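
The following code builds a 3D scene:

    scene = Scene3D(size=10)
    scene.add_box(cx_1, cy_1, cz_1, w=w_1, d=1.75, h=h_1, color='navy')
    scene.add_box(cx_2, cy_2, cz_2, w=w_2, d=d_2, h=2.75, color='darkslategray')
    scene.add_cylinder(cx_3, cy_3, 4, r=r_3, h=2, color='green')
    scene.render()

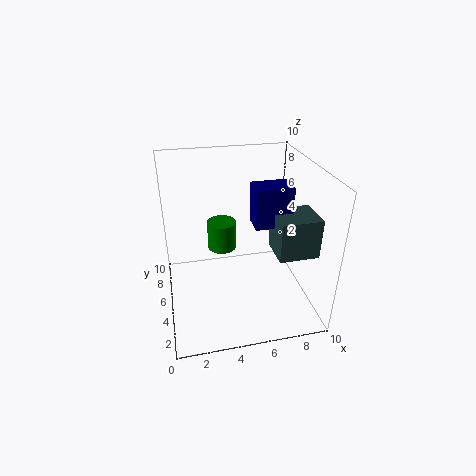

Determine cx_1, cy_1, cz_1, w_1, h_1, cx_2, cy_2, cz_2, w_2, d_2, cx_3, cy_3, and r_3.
cx_1 = 6, cy_1 = 4, cz_1 = 6, w_1 = 2.5, h_1 = 2.75, cx_2 = 7.25, cy_2 = 2.5, cz_2 = 4.25, w_2 = 2.75, d_2 = 2.5, cx_3 = 4, cy_3 = 5.75, r_3 = 1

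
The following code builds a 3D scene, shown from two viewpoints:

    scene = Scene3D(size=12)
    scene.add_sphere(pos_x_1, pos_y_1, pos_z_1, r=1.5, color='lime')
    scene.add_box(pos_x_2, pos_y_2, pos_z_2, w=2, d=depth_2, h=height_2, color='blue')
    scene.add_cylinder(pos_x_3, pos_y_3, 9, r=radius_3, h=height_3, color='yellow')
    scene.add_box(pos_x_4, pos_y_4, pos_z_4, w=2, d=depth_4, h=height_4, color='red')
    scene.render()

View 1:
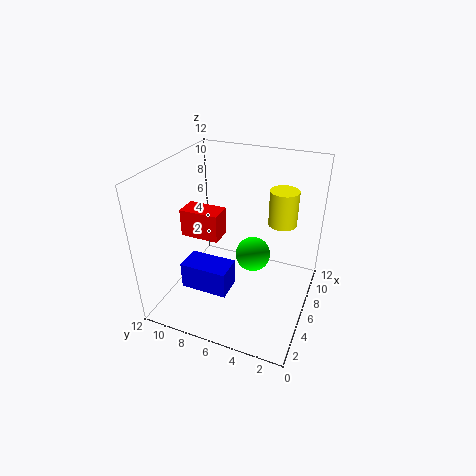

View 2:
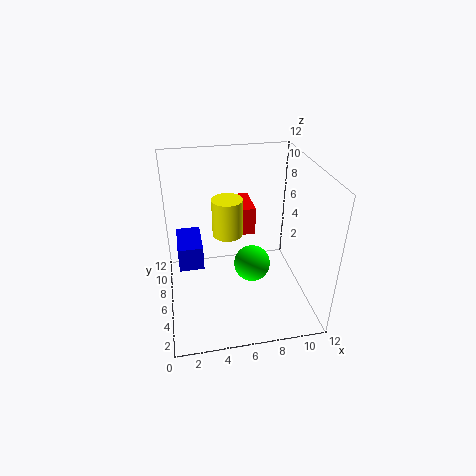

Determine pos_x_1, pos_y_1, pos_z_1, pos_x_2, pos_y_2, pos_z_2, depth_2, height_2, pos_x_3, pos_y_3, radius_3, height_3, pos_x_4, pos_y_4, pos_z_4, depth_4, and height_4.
pos_x_1 = 7; pos_y_1 = 5; pos_z_1 = 4; pos_x_2 = 1; pos_y_2 = 5; pos_z_2 = 4; depth_2 = 3.5; height_2 = 2; pos_x_3 = 4.5; pos_y_3 = 2; radius_3 = 1; height_3 = 2.5; pos_x_4 = 6; pos_y_4 = 8; pos_z_4 = 5; depth_4 = 3.5; height_4 = 2.5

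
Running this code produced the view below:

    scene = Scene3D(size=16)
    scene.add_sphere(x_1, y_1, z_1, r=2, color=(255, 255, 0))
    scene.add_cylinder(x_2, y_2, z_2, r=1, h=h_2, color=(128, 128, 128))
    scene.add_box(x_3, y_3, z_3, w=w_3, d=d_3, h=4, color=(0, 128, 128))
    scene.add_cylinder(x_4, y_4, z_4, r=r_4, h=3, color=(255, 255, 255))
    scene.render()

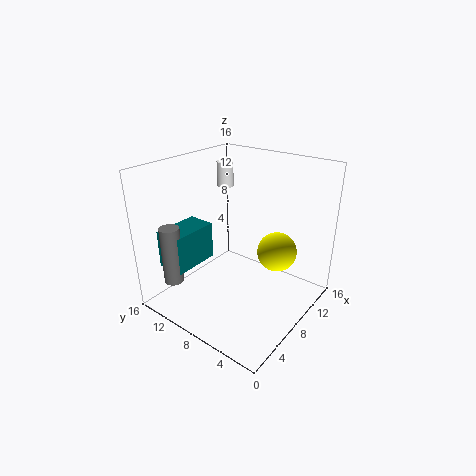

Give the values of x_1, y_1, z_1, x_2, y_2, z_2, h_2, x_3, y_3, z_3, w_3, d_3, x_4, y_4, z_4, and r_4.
x_1 = 8; y_1 = 3; z_1 = 8; x_2 = 1; y_2 = 11; z_2 = 5; h_2 = 6; x_3 = 1; y_3 = 10; z_3 = 6; w_3 = 5; d_3 = 3; x_4 = 12; y_4 = 13; z_4 = 12; r_4 = 1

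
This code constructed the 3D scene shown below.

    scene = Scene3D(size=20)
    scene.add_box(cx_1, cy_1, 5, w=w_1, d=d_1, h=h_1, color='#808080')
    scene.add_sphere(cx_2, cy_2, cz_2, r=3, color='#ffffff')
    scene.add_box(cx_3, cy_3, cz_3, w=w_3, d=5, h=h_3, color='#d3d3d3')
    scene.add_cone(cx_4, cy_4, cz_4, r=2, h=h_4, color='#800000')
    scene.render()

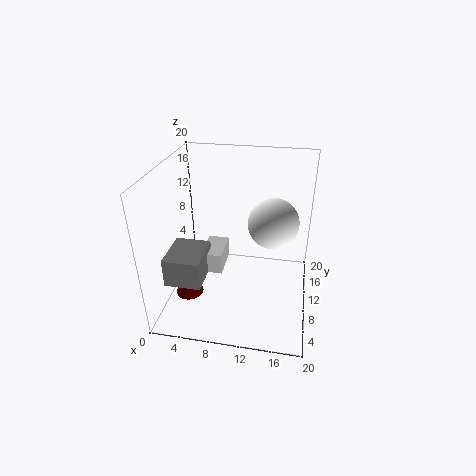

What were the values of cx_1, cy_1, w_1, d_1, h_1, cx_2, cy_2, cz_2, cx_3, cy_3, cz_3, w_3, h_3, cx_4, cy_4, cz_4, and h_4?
cx_1 = 1, cy_1 = 4, w_1 = 5, d_1 = 6, h_1 = 4, cx_2 = 15, cy_2 = 6, cz_2 = 15, cx_3 = 5, cy_3 = 8, cz_3 = 5, w_3 = 3, h_3 = 3, cx_4 = 3, cy_4 = 8, cz_4 = 1, h_4 = 6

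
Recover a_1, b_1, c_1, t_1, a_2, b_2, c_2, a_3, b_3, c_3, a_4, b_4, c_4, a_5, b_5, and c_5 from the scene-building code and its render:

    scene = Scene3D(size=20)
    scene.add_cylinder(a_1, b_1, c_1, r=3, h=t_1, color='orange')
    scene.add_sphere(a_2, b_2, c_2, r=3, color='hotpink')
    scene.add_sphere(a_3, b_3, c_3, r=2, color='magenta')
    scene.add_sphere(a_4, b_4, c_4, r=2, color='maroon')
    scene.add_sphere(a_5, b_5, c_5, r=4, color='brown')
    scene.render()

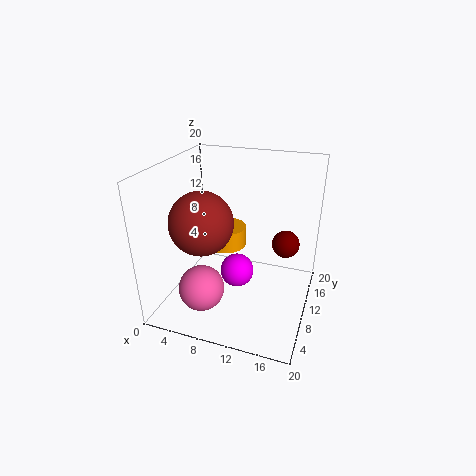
a_1 = 7; b_1 = 13; c_1 = 7; t_1 = 3; a_2 = 7; b_2 = 4; c_2 = 5; a_3 = 12; b_3 = 4; c_3 = 9; a_4 = 16; b_4 = 14; c_4 = 8; a_5 = 7; b_5 = 5; c_5 = 14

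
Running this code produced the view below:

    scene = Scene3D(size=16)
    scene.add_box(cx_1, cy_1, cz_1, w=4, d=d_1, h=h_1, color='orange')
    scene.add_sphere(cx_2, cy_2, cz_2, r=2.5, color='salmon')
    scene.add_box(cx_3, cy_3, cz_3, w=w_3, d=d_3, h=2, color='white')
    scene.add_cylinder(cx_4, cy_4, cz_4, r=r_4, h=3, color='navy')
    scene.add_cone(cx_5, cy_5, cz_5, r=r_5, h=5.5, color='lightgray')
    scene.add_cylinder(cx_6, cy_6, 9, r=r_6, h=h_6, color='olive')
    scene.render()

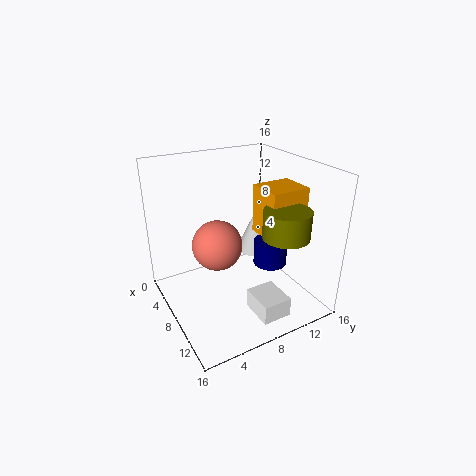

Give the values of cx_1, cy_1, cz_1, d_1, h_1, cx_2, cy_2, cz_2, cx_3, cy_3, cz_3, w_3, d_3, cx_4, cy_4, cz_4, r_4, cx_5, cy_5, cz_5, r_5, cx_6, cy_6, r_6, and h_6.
cx_1 = 7, cy_1 = 10.5, cz_1 = 8, d_1 = 4.5, h_1 = 5.5, cx_2 = 10, cy_2 = 4.5, cz_2 = 9, cx_3 = 12.5, cy_3 = 6.5, cz_3 = 2.5, w_3 = 3.5, d_3 = 3, cx_4 = 8, cy_4 = 12.5, cz_4 = 3.5, r_4 = 2, cx_5 = 4, cy_5 = 13, cz_5 = 3.5, r_5 = 2.5, cx_6 = 12, cy_6 = 11.5, r_6 = 2.5, h_6 = 3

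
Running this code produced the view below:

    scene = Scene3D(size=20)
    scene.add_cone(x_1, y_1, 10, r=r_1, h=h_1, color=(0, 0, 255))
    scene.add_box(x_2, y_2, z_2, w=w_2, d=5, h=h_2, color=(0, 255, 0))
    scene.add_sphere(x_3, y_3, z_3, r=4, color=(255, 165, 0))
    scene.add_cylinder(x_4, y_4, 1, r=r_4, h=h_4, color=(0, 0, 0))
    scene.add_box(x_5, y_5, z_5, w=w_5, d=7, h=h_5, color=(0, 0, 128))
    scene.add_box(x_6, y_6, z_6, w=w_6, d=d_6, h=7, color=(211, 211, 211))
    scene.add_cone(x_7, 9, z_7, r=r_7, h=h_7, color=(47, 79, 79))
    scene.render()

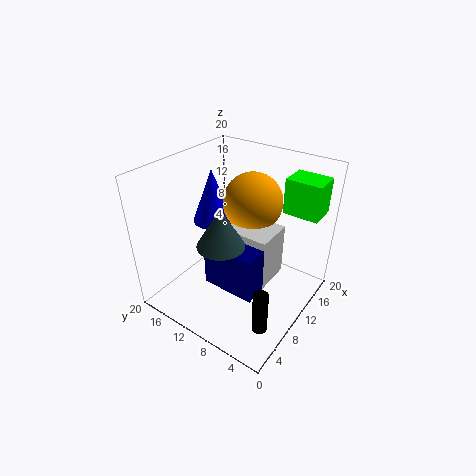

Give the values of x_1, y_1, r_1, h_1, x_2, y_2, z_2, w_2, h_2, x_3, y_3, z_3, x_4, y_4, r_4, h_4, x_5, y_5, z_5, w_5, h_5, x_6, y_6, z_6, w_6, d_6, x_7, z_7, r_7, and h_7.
x_1 = 12, y_1 = 16, r_1 = 3, h_1 = 8, x_2 = 15, y_2 = 1, z_2 = 13, w_2 = 4, h_2 = 5, x_3 = 12, y_3 = 9, z_3 = 15, x_4 = 5, y_4 = 3, r_4 = 1, h_4 = 6, x_5 = 4, y_5 = 4, z_5 = 6, w_5 = 3, h_5 = 6, x_6 = 7, y_6 = 4, z_6 = 6, w_6 = 5, d_6 = 6, x_7 = 5, z_7 = 12, r_7 = 3, h_7 = 5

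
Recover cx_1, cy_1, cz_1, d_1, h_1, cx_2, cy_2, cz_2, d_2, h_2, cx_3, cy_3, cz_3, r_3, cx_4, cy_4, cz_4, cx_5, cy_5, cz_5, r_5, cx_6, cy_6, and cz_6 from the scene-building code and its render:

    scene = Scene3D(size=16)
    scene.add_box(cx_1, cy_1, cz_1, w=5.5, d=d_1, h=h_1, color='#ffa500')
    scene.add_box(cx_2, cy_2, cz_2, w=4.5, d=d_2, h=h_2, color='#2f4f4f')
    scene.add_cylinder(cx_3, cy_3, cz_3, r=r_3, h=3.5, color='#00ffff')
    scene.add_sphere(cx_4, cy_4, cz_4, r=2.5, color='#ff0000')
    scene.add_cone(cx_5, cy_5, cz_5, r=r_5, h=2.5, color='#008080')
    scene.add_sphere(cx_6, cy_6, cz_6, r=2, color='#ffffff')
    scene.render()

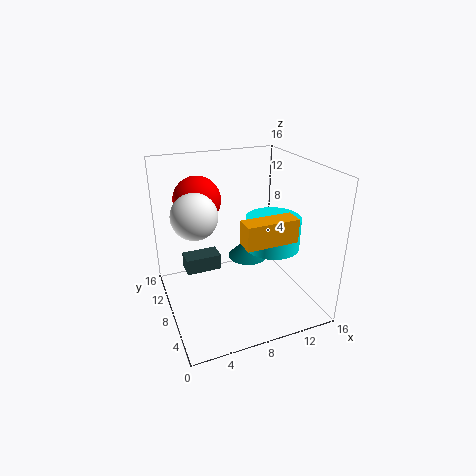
cx_1 = 7
cy_1 = 3
cz_1 = 9
d_1 = 2
h_1 = 2.5
cx_2 = 3
cy_2 = 12.5
cz_2 = 1.5
d_2 = 2.5
h_2 = 2
cx_3 = 11.5
cy_3 = 6.5
cz_3 = 7
r_3 = 3
cx_4 = 4
cy_4 = 9.5
cz_4 = 12.5
cx_5 = 11
cy_5 = 12
cz_5 = 3
r_5 = 2.5
cx_6 = 2
cy_6 = 3
cz_6 = 13.5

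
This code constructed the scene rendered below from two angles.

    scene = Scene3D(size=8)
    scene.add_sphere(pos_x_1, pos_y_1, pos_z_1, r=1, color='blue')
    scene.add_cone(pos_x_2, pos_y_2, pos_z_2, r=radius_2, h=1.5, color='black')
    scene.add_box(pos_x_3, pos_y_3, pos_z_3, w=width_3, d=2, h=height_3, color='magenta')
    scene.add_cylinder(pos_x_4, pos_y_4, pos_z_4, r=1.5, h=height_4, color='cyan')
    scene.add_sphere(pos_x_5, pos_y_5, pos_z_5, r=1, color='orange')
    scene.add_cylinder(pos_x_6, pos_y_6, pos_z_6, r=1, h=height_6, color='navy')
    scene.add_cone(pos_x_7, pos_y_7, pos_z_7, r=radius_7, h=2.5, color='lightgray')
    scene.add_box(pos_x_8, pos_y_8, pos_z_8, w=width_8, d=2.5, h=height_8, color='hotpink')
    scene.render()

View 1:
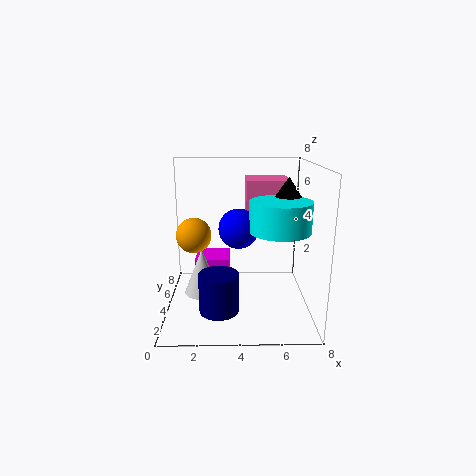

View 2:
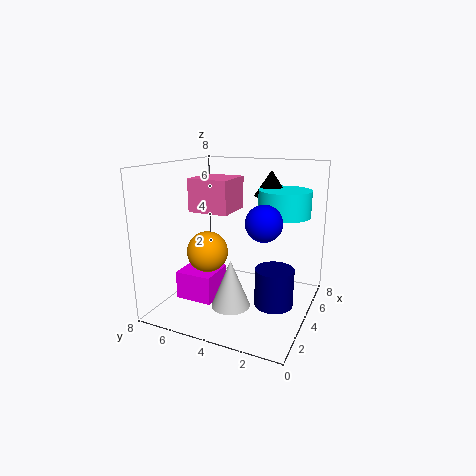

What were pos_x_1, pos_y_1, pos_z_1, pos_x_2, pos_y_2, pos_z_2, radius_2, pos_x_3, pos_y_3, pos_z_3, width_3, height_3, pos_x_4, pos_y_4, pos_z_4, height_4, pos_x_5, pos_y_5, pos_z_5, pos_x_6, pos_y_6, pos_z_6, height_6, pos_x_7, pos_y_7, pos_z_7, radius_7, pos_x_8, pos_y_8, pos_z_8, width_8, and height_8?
pos_x_1 = 4
pos_y_1 = 2.5
pos_z_1 = 5
pos_x_2 = 6.5
pos_y_2 = 3
pos_z_2 = 6
radius_2 = 1
pos_x_3 = 1.5
pos_y_3 = 4.5
pos_z_3 = 1
width_3 = 2
height_3 = 1.5
pos_x_4 = 6
pos_y_4 = 2
pos_z_4 = 5
height_4 = 1.5
pos_x_5 = 1.5
pos_y_5 = 4.5
pos_z_5 = 4
pos_x_6 = 3
pos_y_6 = 1.5
pos_z_6 = 1
height_6 = 2
pos_x_7 = 2
pos_y_7 = 3.5
pos_z_7 = 1
radius_7 = 1
pos_x_8 = 4.5
pos_y_8 = 5
pos_z_8 = 5
width_8 = 2.5
height_8 = 2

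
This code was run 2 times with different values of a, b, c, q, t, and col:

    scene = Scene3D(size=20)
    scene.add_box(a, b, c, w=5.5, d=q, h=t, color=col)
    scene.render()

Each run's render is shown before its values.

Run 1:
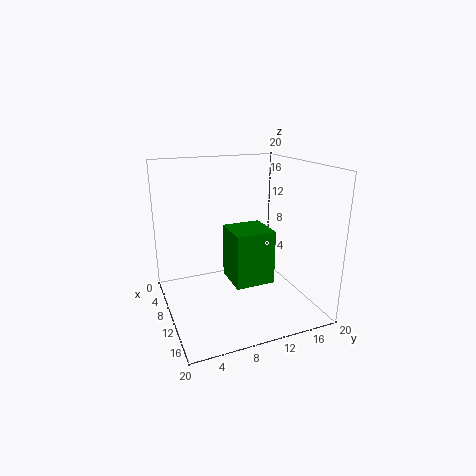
a = 8
b = 8.5
c = 4
q = 5.5
t = 7.5
col = 'green'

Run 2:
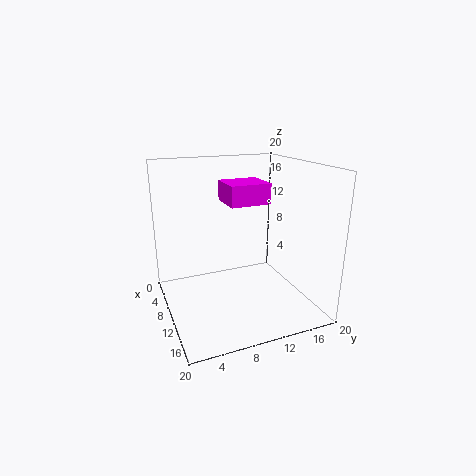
a = 3.5
b = 9.5
c = 14
q = 6
t = 3
col = 'magenta'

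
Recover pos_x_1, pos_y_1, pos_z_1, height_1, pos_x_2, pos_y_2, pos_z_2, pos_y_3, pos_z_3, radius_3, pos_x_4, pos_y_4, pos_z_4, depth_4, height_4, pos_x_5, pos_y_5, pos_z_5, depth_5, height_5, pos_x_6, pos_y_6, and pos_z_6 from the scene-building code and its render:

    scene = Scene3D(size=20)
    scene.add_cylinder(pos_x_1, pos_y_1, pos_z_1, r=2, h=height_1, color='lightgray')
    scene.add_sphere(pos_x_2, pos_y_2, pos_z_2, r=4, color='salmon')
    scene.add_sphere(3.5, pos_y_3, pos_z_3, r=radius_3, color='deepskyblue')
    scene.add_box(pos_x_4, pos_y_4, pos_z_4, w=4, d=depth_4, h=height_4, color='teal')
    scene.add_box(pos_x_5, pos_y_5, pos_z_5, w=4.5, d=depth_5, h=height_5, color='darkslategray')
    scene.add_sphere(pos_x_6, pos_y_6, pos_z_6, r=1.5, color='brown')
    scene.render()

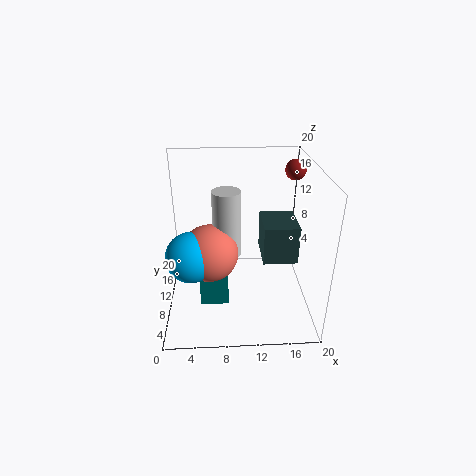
pos_x_1 = 8.5; pos_y_1 = 11; pos_z_1 = 7; height_1 = 9.5; pos_x_2 = 6; pos_y_2 = 9.5; pos_z_2 = 8; pos_y_3 = 8.5; pos_z_3 = 8; radius_3 = 3.5; pos_x_4 = 4.5; pos_y_4 = 7.5; pos_z_4 = 0.5; depth_4 = 6; height_4 = 7; pos_x_5 = 13; pos_y_5 = 5.5; pos_z_5 = 8.5; depth_5 = 5.5; height_5 = 5; pos_x_6 = 18.5; pos_y_6 = 15; pos_z_6 = 18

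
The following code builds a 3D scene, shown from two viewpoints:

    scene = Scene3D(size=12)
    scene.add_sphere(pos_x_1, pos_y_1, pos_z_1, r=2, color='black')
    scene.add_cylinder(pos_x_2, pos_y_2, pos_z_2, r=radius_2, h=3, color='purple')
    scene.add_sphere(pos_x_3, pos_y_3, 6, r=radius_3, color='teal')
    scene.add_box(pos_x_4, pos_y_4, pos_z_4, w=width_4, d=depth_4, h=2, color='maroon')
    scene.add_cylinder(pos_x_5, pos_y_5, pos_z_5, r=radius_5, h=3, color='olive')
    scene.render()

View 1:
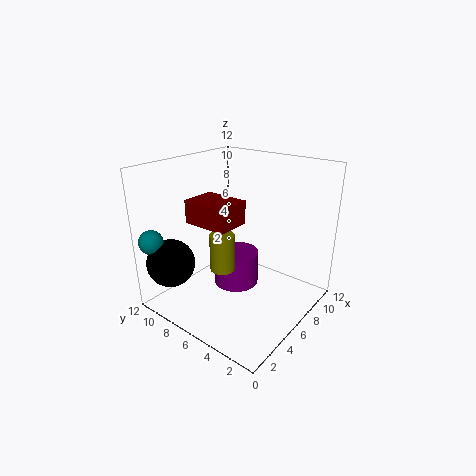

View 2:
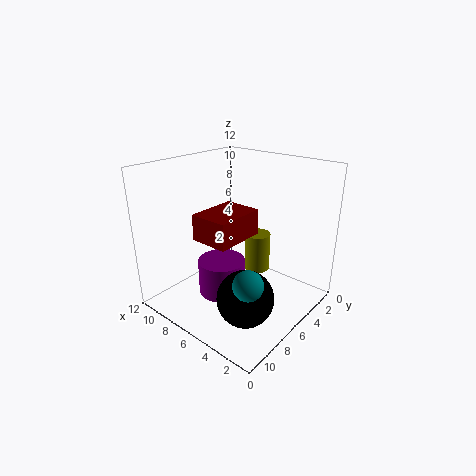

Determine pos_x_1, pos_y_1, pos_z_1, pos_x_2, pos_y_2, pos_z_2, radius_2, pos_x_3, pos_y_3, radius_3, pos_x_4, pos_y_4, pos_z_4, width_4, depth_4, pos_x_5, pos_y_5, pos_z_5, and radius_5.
pos_x_1 = 2
pos_y_1 = 10
pos_z_1 = 4
pos_x_2 = 7
pos_y_2 = 7
pos_z_2 = 1
radius_2 = 2
pos_x_3 = 1
pos_y_3 = 11
radius_3 = 1
pos_x_4 = 4
pos_y_4 = 6
pos_z_4 = 7
width_4 = 3
depth_4 = 4
pos_x_5 = 4
pos_y_5 = 6
pos_z_5 = 4
radius_5 = 1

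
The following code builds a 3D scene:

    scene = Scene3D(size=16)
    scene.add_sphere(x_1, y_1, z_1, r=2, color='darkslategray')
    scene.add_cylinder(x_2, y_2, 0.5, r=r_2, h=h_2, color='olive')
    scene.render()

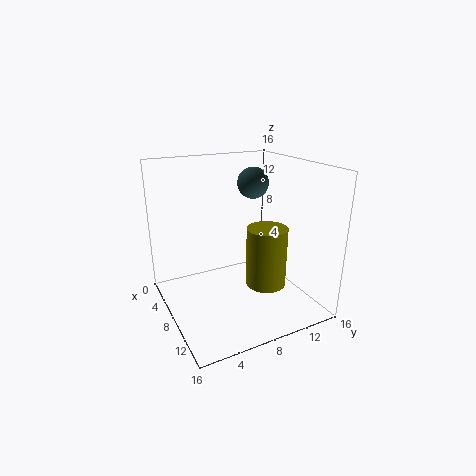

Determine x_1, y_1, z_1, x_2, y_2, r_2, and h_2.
x_1 = 2.5
y_1 = 13
z_1 = 12.5
x_2 = 7
y_2 = 12.5
r_2 = 2.5
h_2 = 7.5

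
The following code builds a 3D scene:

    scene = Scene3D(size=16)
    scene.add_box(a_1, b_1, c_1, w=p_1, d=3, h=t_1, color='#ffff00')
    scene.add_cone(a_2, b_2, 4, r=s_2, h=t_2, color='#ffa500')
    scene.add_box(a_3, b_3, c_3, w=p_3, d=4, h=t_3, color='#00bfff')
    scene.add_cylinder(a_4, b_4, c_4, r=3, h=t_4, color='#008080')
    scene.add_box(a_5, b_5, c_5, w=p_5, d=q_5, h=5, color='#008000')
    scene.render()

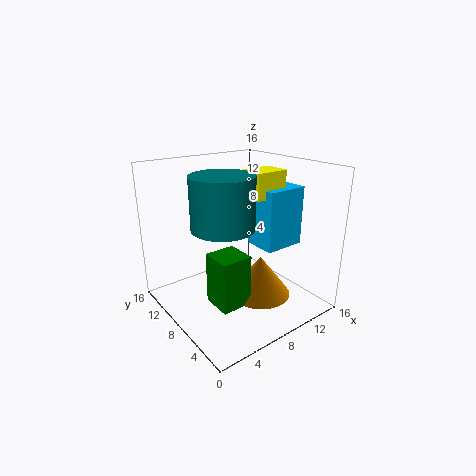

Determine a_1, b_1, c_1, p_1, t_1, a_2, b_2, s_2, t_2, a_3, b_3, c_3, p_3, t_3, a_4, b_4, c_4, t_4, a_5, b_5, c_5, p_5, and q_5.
a_1 = 10
b_1 = 7
c_1 = 12
p_1 = 4
t_1 = 3
a_2 = 7
b_2 = 3
s_2 = 3
t_2 = 4
a_3 = 11
b_3 = 6
c_3 = 6
p_3 = 5
t_3 = 7
a_4 = 4
b_4 = 5
c_4 = 11
t_4 = 5
a_5 = 2
b_5 = 2
c_5 = 4
p_5 = 3
q_5 = 3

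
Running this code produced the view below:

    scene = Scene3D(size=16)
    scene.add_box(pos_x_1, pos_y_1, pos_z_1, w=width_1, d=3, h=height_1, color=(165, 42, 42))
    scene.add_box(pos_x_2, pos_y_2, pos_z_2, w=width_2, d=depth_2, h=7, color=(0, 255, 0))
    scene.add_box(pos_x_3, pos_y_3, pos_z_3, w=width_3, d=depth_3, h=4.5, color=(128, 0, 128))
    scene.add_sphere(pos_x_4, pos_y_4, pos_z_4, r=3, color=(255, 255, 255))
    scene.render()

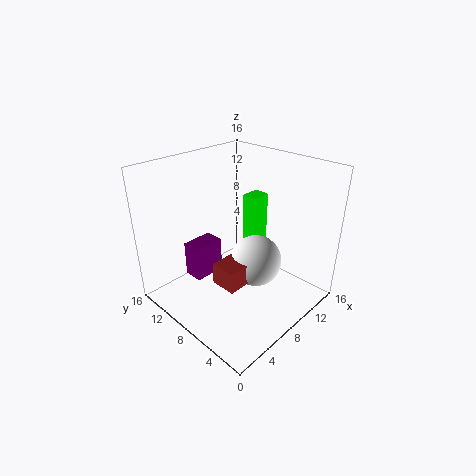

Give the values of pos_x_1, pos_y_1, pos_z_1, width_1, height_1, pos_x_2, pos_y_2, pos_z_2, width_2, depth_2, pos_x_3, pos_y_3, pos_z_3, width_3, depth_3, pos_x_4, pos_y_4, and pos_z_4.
pos_x_1 = 5
pos_y_1 = 6
pos_z_1 = 3
width_1 = 3
height_1 = 2.5
pos_x_2 = 13
pos_y_2 = 10
pos_z_2 = 3.5
width_2 = 2.5
depth_2 = 2
pos_x_3 = 6
pos_y_3 = 13
pos_z_3 = 0.5
width_3 = 4
depth_3 = 2.5
pos_x_4 = 10
pos_y_4 = 7
pos_z_4 = 4.5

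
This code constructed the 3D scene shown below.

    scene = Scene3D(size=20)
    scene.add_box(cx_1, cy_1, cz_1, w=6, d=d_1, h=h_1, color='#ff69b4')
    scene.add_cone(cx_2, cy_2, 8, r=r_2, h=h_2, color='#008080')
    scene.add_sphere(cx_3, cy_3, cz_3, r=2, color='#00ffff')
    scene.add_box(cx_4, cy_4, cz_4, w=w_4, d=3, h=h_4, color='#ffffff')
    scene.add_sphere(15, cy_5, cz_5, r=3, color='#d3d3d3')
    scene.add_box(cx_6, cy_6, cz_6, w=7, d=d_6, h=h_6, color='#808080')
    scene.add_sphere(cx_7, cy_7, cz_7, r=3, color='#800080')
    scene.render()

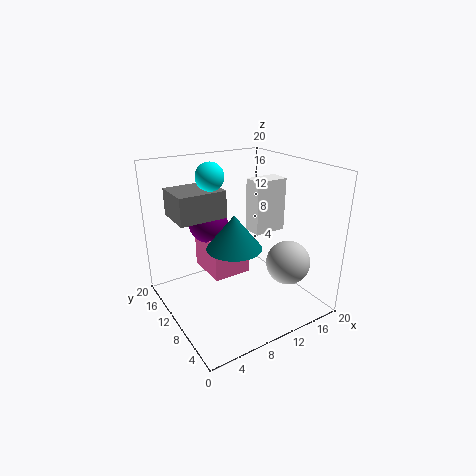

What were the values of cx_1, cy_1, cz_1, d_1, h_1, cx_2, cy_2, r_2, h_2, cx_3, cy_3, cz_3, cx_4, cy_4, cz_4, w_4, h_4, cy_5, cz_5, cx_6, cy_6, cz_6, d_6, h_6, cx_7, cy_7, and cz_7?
cx_1 = 8, cy_1 = 13, cz_1 = 2, d_1 = 7, h_1 = 6, cx_2 = 10, cy_2 = 11, r_2 = 4, h_2 = 5, cx_3 = 8, cy_3 = 14, cz_3 = 18, cx_4 = 14, cy_4 = 11, cz_4 = 9, w_4 = 5, h_4 = 8, cy_5 = 5, cz_5 = 7, cx_6 = 3, cy_6 = 13, cz_6 = 12, d_6 = 6, h_6 = 4, cx_7 = 9, cy_7 = 17, cz_7 = 10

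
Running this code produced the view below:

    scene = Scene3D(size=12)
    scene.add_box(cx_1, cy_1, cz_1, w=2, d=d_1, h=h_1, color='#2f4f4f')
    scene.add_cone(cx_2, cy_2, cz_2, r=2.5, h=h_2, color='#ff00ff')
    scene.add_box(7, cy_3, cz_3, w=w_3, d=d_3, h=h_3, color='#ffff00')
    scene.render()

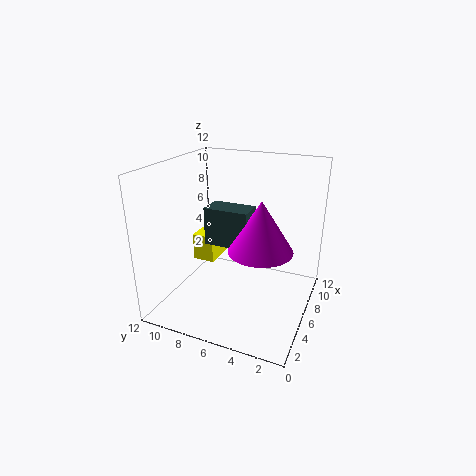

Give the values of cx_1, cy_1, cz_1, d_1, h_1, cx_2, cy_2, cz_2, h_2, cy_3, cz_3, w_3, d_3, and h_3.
cx_1 = 4, cy_1 = 4.5, cz_1 = 6, d_1 = 3.5, h_1 = 3, cx_2 = 4.5, cy_2 = 3.5, cz_2 = 6, h_2 = 4, cy_3 = 9, cz_3 = 2.5, w_3 = 3.5, d_3 = 2, h_3 = 2.5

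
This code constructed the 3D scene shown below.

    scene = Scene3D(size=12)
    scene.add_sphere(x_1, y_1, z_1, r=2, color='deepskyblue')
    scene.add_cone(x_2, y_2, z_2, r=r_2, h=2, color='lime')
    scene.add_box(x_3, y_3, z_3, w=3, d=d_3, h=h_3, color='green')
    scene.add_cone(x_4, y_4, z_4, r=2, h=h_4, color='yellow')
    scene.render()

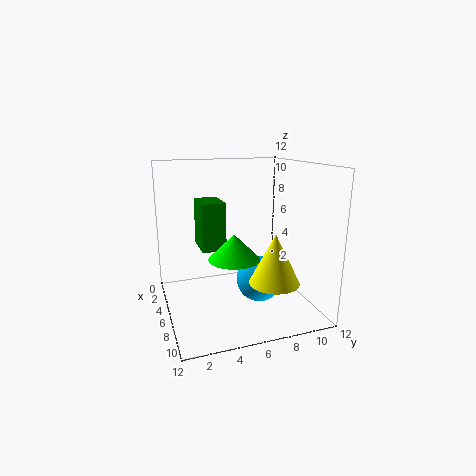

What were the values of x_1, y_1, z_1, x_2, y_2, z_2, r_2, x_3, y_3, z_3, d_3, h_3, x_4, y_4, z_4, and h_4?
x_1 = 6
y_1 = 8
z_1 = 2
x_2 = 8
y_2 = 5
z_2 = 5
r_2 = 2
x_3 = 3
y_3 = 3
z_3 = 5
d_3 = 2
h_3 = 4
x_4 = 9
y_4 = 8
z_4 = 3
h_4 = 4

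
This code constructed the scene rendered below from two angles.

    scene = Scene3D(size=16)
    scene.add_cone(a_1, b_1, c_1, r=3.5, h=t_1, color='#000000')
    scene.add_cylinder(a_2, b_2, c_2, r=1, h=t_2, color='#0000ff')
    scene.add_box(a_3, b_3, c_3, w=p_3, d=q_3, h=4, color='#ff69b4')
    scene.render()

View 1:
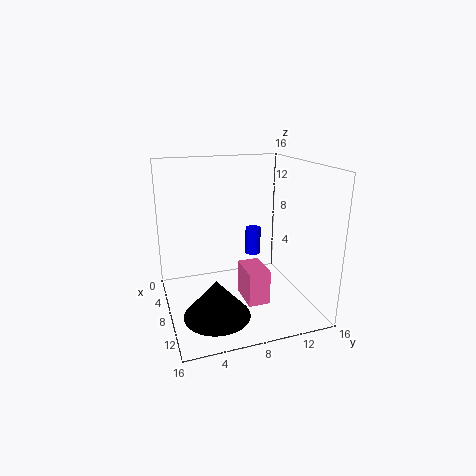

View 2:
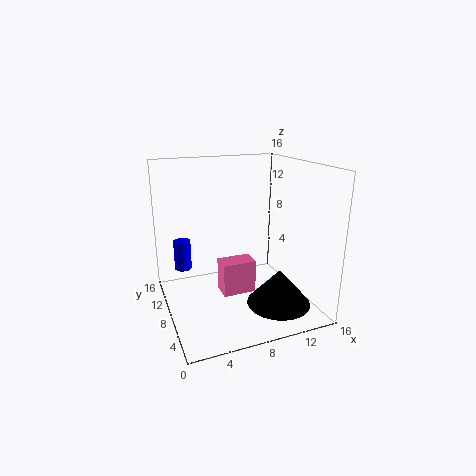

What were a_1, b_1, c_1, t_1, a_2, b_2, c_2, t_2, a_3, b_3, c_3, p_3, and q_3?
a_1 = 11.5; b_1 = 4.5; c_1 = 1; t_1 = 4; a_2 = 2.5; b_2 = 12; c_2 = 3.5; t_2 = 3.5; a_3 = 6.5; b_3 = 8.5; c_3 = 0.5; p_3 = 4; q_3 = 2.5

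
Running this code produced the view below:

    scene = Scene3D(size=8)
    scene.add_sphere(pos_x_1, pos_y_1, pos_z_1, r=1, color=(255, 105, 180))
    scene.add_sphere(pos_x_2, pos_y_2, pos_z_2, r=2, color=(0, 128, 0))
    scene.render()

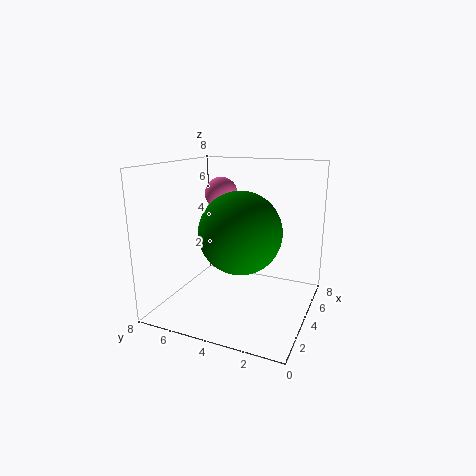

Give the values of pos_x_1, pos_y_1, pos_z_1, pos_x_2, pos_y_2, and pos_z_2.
pos_x_1 = 6, pos_y_1 = 6, pos_z_1 = 6, pos_x_2 = 2, pos_y_2 = 3, pos_z_2 = 5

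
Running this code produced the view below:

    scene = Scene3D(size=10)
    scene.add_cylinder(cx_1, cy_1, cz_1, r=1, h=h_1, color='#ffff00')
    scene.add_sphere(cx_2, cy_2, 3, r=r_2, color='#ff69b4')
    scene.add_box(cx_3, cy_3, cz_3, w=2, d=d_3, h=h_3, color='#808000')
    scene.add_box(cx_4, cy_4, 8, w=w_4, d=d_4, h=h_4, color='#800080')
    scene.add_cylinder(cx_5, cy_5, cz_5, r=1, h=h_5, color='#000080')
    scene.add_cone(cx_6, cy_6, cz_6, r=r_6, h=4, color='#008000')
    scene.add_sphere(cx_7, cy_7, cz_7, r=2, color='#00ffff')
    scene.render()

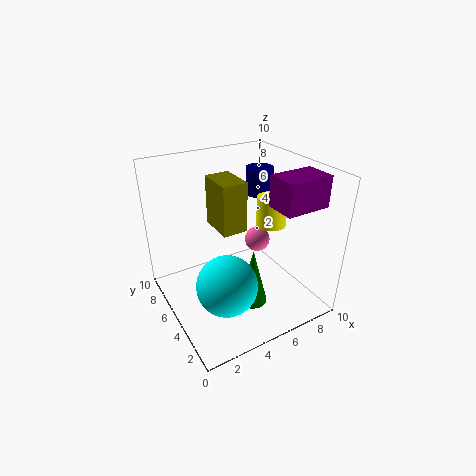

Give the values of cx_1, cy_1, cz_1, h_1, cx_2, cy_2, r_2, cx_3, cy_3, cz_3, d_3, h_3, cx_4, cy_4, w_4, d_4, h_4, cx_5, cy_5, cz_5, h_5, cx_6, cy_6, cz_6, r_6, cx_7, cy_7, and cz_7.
cx_1 = 7, cy_1 = 4, cz_1 = 6, h_1 = 2, cx_2 = 8, cy_2 = 7, r_2 = 1, cx_3 = 5, cy_3 = 7, cz_3 = 4, d_3 = 3, h_3 = 4, cx_4 = 6, cy_4 = 1, w_4 = 3, d_4 = 2, h_4 = 2, cx_5 = 8, cy_5 = 7, cz_5 = 7, h_5 = 2, cx_6 = 5, cy_6 = 3, cz_6 = 1, r_6 = 1, cx_7 = 3, cy_7 = 3, cz_7 = 3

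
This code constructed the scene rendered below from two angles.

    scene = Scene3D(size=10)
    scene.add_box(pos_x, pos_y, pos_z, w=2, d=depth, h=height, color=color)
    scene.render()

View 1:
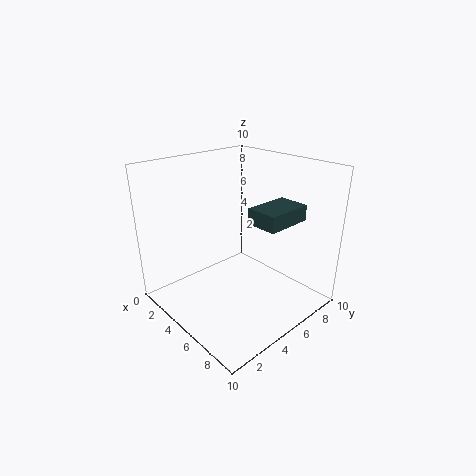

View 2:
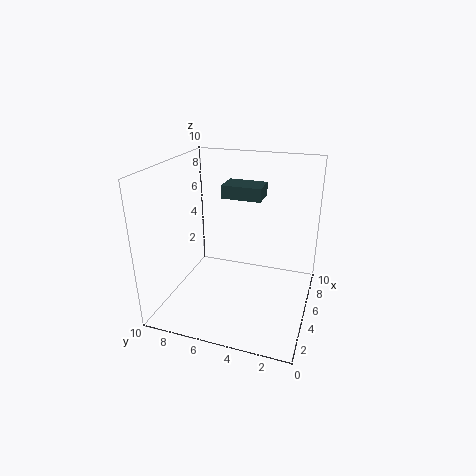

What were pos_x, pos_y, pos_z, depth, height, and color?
pos_x = 7, pos_y = 4, pos_z = 7, depth = 3, height = 1, color = 'darkslategray'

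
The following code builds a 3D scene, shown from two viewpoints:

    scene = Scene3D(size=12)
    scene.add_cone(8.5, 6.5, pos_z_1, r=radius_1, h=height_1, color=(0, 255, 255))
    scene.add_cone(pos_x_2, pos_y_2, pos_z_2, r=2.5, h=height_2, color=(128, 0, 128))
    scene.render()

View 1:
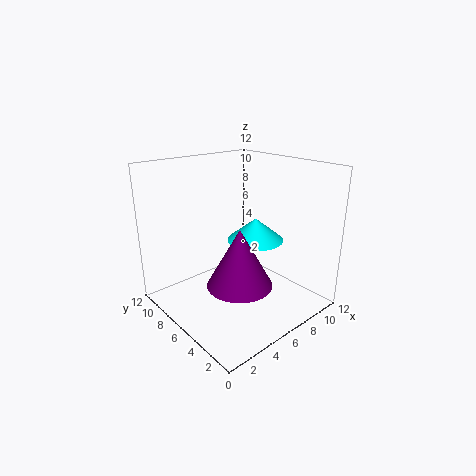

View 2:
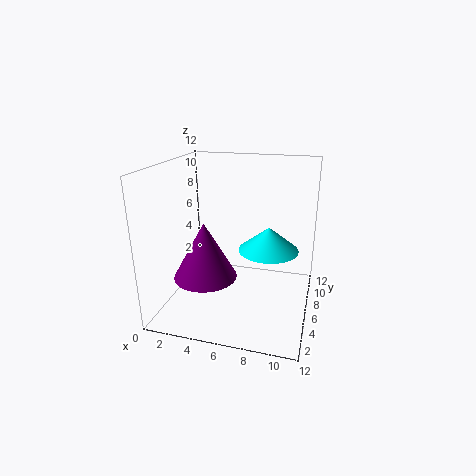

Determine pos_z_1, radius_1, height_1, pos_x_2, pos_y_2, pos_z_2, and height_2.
pos_z_1 = 5, radius_1 = 2.5, height_1 = 2, pos_x_2 = 4, pos_y_2 = 3.5, pos_z_2 = 3.5, height_2 = 4.5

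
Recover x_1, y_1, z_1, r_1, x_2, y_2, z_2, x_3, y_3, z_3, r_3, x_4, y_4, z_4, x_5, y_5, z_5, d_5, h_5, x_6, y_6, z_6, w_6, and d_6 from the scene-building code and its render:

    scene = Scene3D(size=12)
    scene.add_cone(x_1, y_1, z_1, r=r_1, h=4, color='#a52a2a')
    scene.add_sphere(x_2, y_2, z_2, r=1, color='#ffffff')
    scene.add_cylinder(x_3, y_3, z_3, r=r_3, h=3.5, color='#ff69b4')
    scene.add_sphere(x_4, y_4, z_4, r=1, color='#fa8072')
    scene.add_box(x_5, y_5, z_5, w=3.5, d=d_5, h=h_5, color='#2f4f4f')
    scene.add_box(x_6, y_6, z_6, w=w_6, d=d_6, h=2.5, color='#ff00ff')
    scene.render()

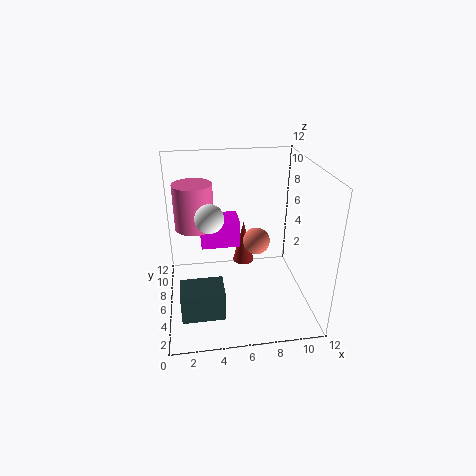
x_1 = 7
y_1 = 9
z_1 = 2
r_1 = 1
x_2 = 3.5
y_2 = 2.5
z_2 = 9.5
x_3 = 2.5
y_3 = 5.5
z_3 = 7.5
r_3 = 1.5
x_4 = 7
y_4 = 3.5
z_4 = 7
x_5 = 1
y_5 = 2.5
z_5 = 0.5
d_5 = 2.5
h_5 = 2.5
x_6 = 3
y_6 = 8
z_6 = 4
w_6 = 3.5
d_6 = 2.5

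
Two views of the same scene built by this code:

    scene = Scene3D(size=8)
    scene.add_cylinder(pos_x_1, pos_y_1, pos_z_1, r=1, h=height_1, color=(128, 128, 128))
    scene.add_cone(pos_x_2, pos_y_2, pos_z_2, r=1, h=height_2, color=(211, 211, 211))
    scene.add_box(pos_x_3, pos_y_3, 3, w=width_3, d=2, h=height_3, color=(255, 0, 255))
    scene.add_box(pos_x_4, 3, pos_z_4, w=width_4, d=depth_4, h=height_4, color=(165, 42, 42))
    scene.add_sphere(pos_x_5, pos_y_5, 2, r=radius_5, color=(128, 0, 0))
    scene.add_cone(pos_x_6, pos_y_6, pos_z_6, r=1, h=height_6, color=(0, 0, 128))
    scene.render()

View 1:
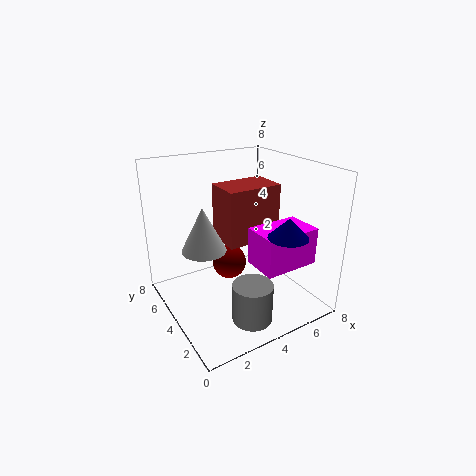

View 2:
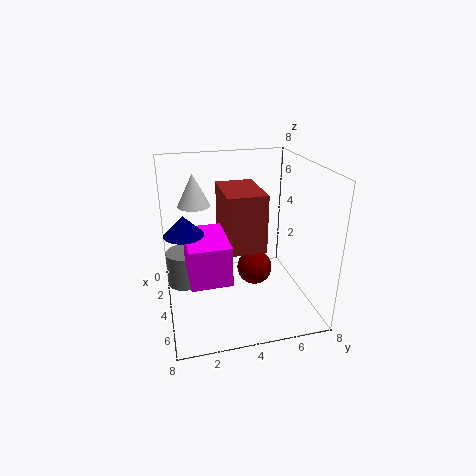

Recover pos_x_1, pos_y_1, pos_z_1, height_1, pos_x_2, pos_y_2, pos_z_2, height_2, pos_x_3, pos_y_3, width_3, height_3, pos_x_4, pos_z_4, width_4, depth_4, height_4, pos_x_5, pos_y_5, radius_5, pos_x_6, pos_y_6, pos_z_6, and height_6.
pos_x_1 = 3
pos_y_1 = 1
pos_z_1 = 1
height_1 = 2
pos_x_2 = 1
pos_y_2 = 2
pos_z_2 = 5
height_2 = 2
pos_x_3 = 4
pos_y_3 = 1
width_3 = 3
height_3 = 2
pos_x_4 = 3
pos_z_4 = 4
width_4 = 3
depth_4 = 2
height_4 = 3
pos_x_5 = 4
pos_y_5 = 5
radius_5 = 1
pos_x_6 = 5
pos_y_6 = 1
pos_z_6 = 5
height_6 = 1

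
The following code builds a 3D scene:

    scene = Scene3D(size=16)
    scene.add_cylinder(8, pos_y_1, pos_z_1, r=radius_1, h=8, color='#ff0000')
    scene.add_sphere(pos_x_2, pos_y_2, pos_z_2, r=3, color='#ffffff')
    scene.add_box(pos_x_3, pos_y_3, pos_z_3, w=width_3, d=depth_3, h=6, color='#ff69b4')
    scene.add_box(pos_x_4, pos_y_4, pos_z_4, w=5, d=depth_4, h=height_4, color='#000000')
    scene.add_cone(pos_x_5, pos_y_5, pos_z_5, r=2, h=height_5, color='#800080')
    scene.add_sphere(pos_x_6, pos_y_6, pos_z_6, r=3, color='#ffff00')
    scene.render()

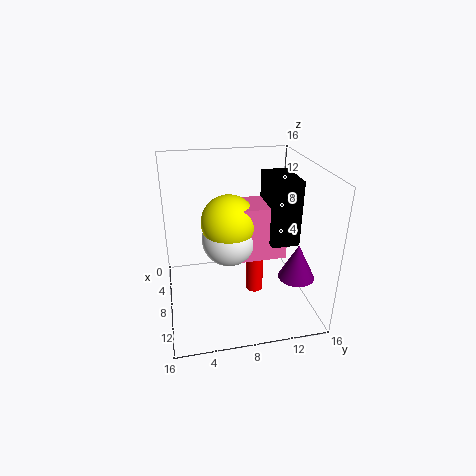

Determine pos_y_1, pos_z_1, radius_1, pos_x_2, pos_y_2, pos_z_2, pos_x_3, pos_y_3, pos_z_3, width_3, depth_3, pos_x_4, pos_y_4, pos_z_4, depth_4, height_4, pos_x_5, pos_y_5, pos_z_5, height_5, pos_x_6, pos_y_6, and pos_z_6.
pos_y_1 = 10
pos_z_1 = 1
radius_1 = 1
pos_x_2 = 8
pos_y_2 = 7
pos_z_2 = 8
pos_x_3 = 6
pos_y_3 = 8
pos_z_3 = 6
width_3 = 4
depth_3 = 5
pos_x_4 = 6
pos_y_4 = 11
pos_z_4 = 8
depth_4 = 3
height_4 = 7
pos_x_5 = 11
pos_y_5 = 14
pos_z_5 = 4
height_5 = 4
pos_x_6 = 8
pos_y_6 = 7
pos_z_6 = 10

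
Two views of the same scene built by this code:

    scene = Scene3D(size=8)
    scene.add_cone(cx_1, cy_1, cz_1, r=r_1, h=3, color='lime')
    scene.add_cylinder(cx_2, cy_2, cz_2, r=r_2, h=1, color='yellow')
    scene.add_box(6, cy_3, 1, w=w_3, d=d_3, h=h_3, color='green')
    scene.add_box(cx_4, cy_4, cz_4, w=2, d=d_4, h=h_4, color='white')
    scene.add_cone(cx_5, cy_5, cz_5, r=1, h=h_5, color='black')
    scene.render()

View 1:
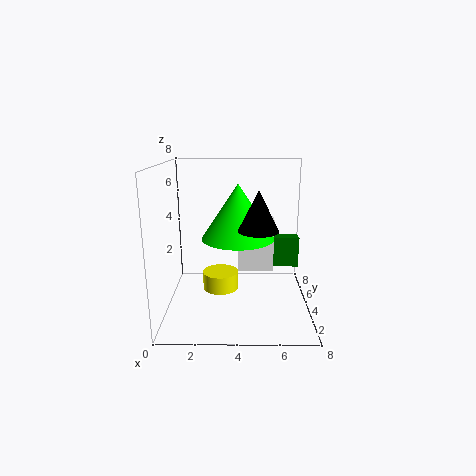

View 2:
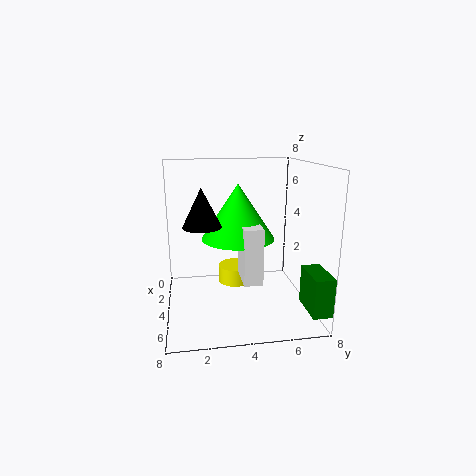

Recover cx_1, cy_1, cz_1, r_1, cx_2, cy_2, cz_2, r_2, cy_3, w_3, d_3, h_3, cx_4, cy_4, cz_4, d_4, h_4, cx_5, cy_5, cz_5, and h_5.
cx_1 = 4; cy_1 = 4; cz_1 = 4; r_1 = 2; cx_2 = 3; cy_2 = 4; cz_2 = 1; r_2 = 1; cy_3 = 7; w_3 = 2; d_3 = 1; h_3 = 2; cx_4 = 4; cy_4 = 4; cz_4 = 2; d_4 = 1; h_4 = 3; cx_5 = 5; cy_5 = 2; cz_5 = 5; h_5 = 2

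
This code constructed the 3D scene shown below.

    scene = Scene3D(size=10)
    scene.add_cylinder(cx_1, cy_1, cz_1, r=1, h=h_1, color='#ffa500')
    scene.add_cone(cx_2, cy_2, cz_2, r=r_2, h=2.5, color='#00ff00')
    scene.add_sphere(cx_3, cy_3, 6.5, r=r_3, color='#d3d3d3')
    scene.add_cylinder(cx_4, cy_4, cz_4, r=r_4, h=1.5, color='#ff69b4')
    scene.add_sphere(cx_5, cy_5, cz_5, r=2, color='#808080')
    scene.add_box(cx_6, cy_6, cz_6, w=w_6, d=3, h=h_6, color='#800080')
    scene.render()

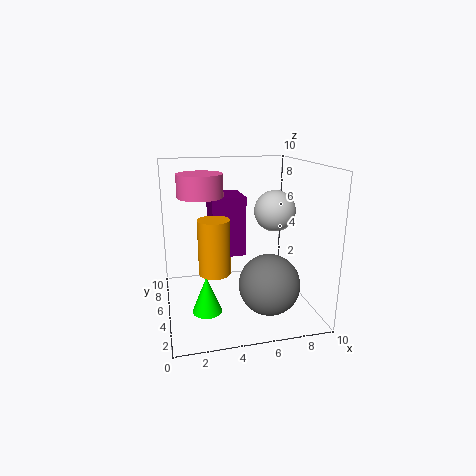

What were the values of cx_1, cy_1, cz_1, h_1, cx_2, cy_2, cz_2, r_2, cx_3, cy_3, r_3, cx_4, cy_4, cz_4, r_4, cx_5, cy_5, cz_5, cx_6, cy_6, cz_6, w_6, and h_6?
cx_1 = 3
cy_1 = 3
cz_1 = 3.5
h_1 = 3.5
cx_2 = 2.5
cy_2 = 3.5
cz_2 = 0.5
r_2 = 1
cx_3 = 8
cy_3 = 6
r_3 = 1.5
cx_4 = 2.5
cy_4 = 5
cz_4 = 8
r_4 = 1.5
cx_5 = 6.5
cy_5 = 2.5
cz_5 = 2.5
cx_6 = 3.5
cy_6 = 6.5
cz_6 = 3
w_6 = 2.5
h_6 = 4.5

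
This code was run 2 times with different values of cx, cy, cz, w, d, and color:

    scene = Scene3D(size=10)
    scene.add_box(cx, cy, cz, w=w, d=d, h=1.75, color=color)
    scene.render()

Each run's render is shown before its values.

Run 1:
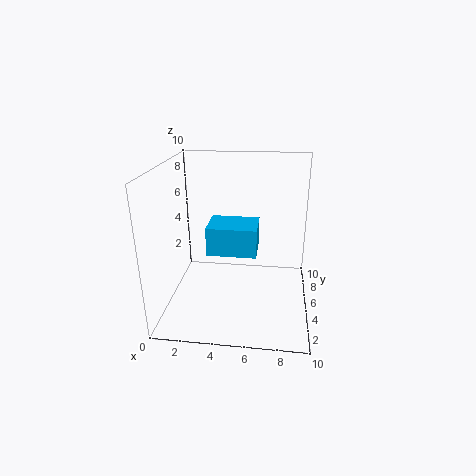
cx = 3.5, cy = 1.75, cz = 5.25, w = 3, d = 2.25, color = 'deepskyblue'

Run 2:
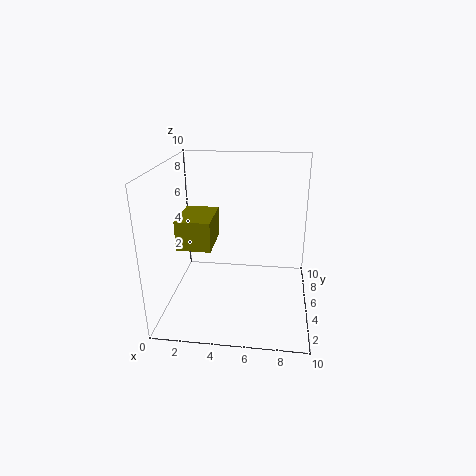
cx = 2, cy = 0.75, cz = 6, w = 2, d = 2.75, color = 'olive'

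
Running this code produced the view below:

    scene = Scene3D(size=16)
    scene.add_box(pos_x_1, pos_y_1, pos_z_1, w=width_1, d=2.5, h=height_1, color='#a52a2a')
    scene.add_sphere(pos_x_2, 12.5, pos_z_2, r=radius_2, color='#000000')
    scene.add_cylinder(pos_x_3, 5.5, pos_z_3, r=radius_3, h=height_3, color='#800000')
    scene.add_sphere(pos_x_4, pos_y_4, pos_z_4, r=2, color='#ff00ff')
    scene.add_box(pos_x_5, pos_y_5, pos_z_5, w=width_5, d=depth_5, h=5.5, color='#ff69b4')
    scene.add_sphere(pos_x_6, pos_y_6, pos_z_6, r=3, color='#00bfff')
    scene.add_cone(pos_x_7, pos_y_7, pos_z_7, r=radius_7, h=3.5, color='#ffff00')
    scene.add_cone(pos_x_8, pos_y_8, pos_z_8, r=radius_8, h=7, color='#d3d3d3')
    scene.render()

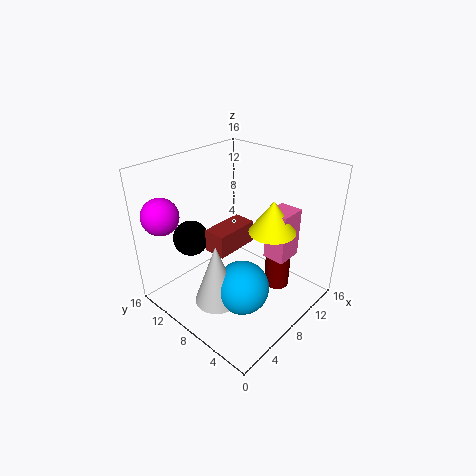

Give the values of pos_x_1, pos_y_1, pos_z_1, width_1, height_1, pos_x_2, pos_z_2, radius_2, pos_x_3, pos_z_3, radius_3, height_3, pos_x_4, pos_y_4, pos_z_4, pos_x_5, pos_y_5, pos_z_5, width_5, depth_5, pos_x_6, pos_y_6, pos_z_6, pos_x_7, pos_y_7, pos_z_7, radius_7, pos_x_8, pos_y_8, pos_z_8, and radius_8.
pos_x_1 = 5
pos_y_1 = 7.5
pos_z_1 = 7
width_1 = 5
height_1 = 2.5
pos_x_2 = 5
pos_z_2 = 7.5
radius_2 = 2
pos_x_3 = 12.5
pos_z_3 = 0.5
radius_3 = 1.5
height_3 = 7.5
pos_x_4 = 2
pos_y_4 = 13.5
pos_z_4 = 11
pos_x_5 = 9.5
pos_y_5 = 3
pos_z_5 = 6
width_5 = 3
depth_5 = 2.5
pos_x_6 = 6.5
pos_y_6 = 6
pos_z_6 = 3
pos_x_7 = 9.5
pos_y_7 = 4.5
pos_z_7 = 9.5
radius_7 = 2.5
pos_x_8 = 4.5
pos_y_8 = 8
pos_z_8 = 1.5
radius_8 = 2.5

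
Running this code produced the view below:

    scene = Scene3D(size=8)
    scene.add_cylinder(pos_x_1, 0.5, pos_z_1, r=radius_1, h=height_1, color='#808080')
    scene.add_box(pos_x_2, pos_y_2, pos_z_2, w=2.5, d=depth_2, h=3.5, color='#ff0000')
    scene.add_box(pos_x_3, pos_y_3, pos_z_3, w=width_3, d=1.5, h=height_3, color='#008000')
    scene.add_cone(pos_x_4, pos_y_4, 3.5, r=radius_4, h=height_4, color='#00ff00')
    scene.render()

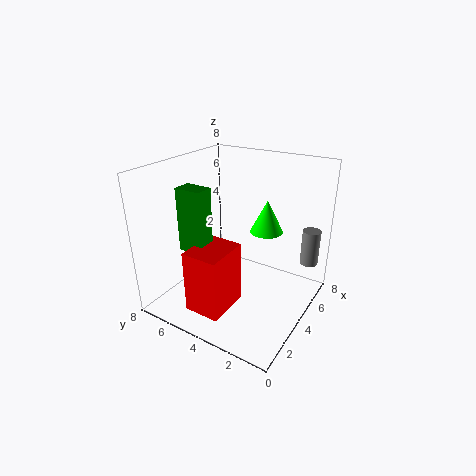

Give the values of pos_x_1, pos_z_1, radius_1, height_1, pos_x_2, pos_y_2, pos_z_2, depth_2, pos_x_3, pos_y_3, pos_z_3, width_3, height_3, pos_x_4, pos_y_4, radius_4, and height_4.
pos_x_1 = 6
pos_z_1 = 2.5
radius_1 = 0.5
height_1 = 2
pos_x_2 = 1
pos_y_2 = 3.5
pos_z_2 = 0.5
depth_2 = 2
pos_x_3 = 2
pos_y_3 = 5
pos_z_3 = 3.5
width_3 = 1
height_3 = 3.5
pos_x_4 = 6.5
pos_y_4 = 3.5
radius_4 = 1
height_4 = 2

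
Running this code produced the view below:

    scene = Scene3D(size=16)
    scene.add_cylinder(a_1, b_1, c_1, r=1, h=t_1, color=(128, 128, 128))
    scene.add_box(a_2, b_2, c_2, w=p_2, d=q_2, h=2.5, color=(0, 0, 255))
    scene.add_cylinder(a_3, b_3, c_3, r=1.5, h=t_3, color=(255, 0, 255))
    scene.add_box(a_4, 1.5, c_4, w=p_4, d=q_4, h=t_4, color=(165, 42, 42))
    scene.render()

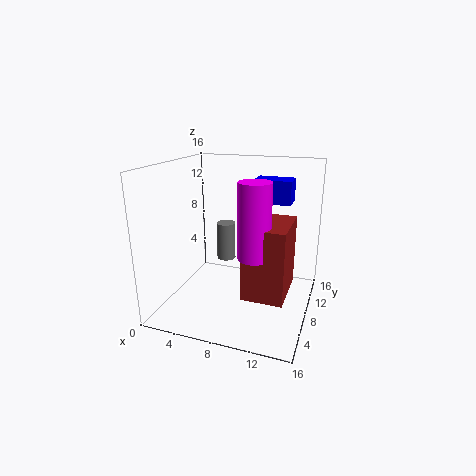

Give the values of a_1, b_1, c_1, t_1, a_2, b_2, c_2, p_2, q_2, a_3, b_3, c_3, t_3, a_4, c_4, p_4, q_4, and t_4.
a_1 = 7, b_1 = 7, c_1 = 6, t_1 = 4, a_2 = 9.5, b_2 = 8.5, c_2 = 12, p_2 = 4, q_2 = 2.5, a_3 = 11.5, b_3 = 2.5, c_3 = 8.5, t_3 = 7, a_4 = 10.5, c_4 = 4.5, p_4 = 4, q_4 = 5.5, t_4 = 7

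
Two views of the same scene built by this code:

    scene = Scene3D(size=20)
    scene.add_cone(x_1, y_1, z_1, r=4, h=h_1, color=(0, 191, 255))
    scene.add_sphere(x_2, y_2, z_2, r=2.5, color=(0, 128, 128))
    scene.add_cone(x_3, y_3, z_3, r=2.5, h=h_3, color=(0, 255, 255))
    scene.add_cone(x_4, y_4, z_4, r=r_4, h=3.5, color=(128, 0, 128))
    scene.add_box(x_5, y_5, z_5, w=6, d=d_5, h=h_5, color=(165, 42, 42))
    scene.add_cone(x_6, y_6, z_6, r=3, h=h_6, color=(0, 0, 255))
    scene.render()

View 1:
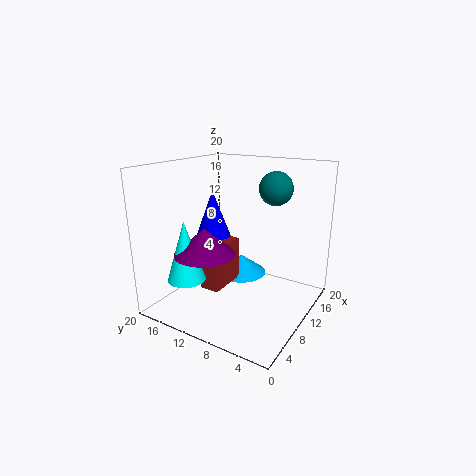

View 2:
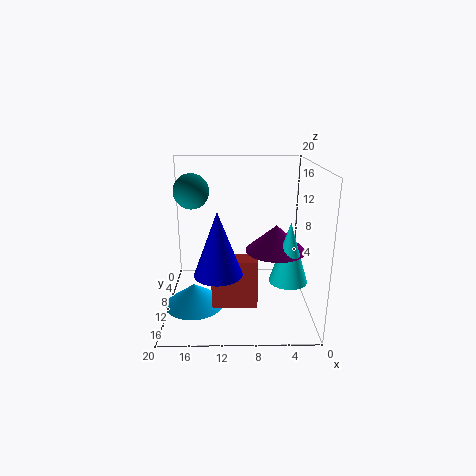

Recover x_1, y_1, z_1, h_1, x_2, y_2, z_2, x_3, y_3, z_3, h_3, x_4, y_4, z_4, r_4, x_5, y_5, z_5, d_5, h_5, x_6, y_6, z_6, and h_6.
x_1 = 16
y_1 = 13
z_1 = 1.5
h_1 = 3
x_2 = 16.5
y_2 = 7.5
z_2 = 16
x_3 = 3.5
y_3 = 14
z_3 = 5.5
h_3 = 8
x_4 = 5
y_4 = 12
z_4 = 9
r_4 = 4
x_5 = 7.5
y_5 = 12
z_5 = 2
d_5 = 3
h_5 = 6.5
x_6 = 12.5
y_6 = 16
z_6 = 7.5
h_6 = 8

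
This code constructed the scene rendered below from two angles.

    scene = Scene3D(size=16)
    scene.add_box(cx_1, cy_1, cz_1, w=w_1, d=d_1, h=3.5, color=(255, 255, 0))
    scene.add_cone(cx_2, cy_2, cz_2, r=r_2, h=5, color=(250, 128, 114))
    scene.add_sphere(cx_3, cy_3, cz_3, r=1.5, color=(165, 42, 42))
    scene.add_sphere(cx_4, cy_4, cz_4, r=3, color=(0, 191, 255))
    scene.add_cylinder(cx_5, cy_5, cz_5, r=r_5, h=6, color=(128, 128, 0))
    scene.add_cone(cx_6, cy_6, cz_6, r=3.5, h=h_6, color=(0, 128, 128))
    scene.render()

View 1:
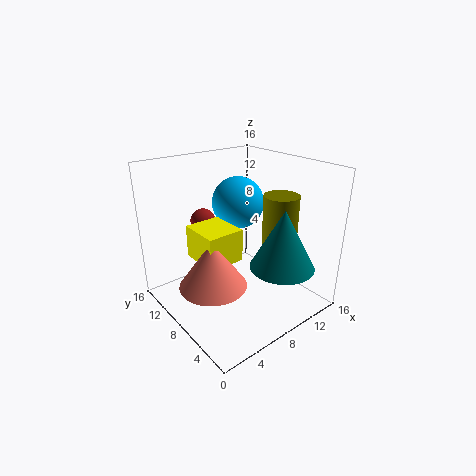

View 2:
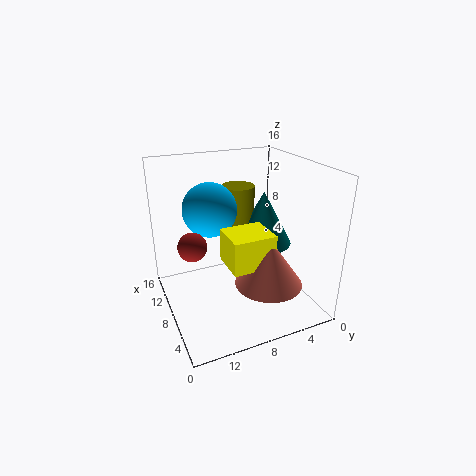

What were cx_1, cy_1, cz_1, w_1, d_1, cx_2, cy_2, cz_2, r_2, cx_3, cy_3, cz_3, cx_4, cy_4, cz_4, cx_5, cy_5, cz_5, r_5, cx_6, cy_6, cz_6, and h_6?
cx_1 = 3, cy_1 = 6, cz_1 = 6.5, w_1 = 4, d_1 = 4.5, cx_2 = 3.5, cy_2 = 6.5, cz_2 = 4.5, r_2 = 3.5, cx_3 = 7, cy_3 = 13.5, cz_3 = 8.5, cx_4 = 10, cy_4 = 10.5, cz_4 = 11, cx_5 = 12.5, cy_5 = 6, cz_5 = 6.5, r_5 = 2, cx_6 = 10.5, cy_6 = 3.5, cz_6 = 5.5, h_6 = 6.5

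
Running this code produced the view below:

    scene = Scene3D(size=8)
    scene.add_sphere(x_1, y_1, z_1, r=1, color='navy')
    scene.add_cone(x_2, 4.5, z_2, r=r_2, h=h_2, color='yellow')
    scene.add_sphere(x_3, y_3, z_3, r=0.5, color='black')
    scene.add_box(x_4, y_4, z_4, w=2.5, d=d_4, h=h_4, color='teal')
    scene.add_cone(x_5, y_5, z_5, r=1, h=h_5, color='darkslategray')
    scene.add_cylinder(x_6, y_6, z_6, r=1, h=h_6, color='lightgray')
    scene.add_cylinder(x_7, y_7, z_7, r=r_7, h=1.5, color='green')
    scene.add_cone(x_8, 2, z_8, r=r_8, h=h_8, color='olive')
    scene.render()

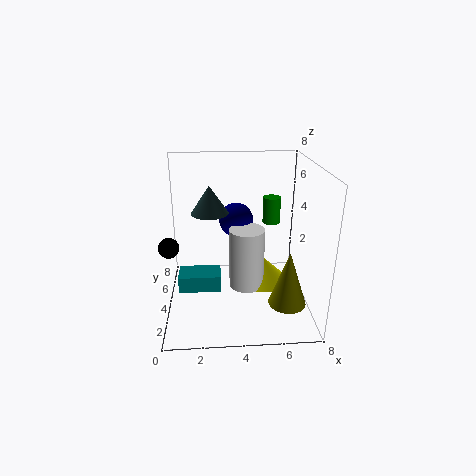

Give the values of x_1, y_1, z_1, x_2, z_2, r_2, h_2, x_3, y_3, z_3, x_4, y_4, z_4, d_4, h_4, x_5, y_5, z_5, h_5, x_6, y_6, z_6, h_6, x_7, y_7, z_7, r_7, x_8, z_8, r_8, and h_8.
x_1 = 4
y_1 = 5.5
z_1 = 4.5
x_2 = 5.5
z_2 = 1
r_2 = 1.5
h_2 = 1.5
x_3 = 0.5
y_3 = 2
z_3 = 4.5
x_4 = 0.5
y_4 = 4
z_4 = 0.5
d_4 = 1.5
h_4 = 1
x_5 = 2.5
y_5 = 4
z_5 = 5.5
h_5 = 1.5
x_6 = 4.5
y_6 = 4
z_6 = 1
h_6 = 3.5
x_7 = 6
y_7 = 5
z_7 = 4.5
r_7 = 0.5
x_8 = 6.5
z_8 = 1
r_8 = 1
h_8 = 3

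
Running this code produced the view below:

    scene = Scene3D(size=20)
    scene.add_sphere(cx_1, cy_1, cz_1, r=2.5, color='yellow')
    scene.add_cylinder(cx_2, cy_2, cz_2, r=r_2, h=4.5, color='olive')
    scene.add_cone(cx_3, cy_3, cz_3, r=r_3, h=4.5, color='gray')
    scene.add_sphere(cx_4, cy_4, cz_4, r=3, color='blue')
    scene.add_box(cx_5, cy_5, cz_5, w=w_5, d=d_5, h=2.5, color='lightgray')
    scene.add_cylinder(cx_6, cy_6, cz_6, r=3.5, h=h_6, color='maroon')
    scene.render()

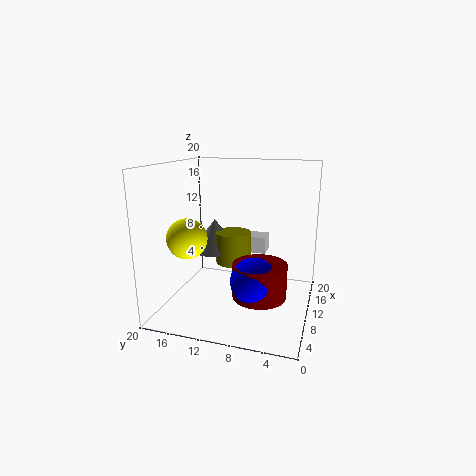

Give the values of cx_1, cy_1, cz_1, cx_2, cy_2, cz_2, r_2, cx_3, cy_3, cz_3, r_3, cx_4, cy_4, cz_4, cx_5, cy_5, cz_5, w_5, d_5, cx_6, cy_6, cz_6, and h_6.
cx_1 = 3.5; cy_1 = 14.5; cz_1 = 11.5; cx_2 = 11; cy_2 = 11; cz_2 = 6; r_2 = 2.5; cx_3 = 11.5; cy_3 = 14; cz_3 = 7.5; r_3 = 3.5; cx_4 = 5.5; cy_4 = 6.5; cz_4 = 6; cx_5 = 14; cy_5 = 7; cz_5 = 6.5; w_5 = 3; d_5 = 6.5; cx_6 = 6.5; cy_6 = 6; cz_6 = 3.5; h_6 = 4.5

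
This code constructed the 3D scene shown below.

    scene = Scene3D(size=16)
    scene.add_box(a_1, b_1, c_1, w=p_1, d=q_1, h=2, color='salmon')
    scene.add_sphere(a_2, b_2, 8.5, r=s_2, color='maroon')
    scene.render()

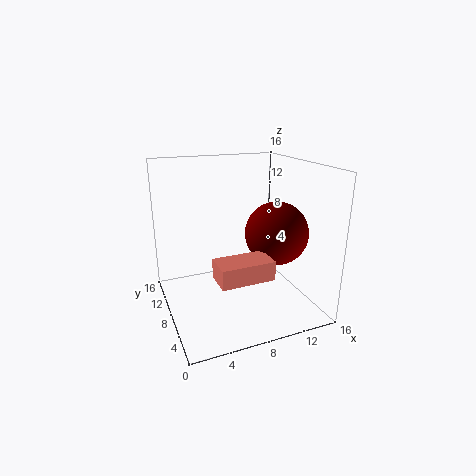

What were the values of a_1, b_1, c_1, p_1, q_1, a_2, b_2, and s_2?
a_1 = 4
b_1 = 2
c_1 = 5.5
p_1 = 5.5
q_1 = 3
a_2 = 12
b_2 = 6.5
s_2 = 3.5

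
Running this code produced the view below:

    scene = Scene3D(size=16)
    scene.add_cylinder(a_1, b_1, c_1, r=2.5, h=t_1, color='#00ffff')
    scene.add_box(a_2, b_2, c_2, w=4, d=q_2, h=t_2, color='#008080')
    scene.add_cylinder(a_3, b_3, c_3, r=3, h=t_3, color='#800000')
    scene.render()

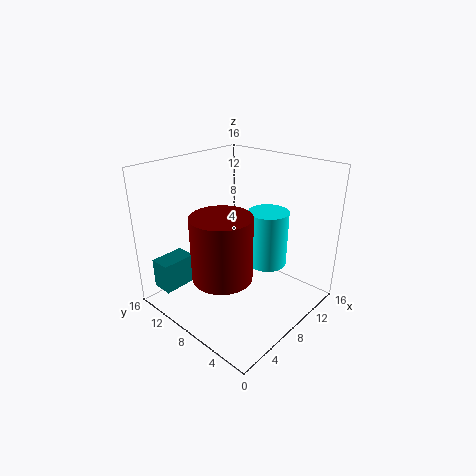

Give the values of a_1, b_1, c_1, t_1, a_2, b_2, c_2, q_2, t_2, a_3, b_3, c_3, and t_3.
a_1 = 13.5; b_1 = 8; c_1 = 2.5; t_1 = 7; a_2 = 1.5; b_2 = 13; c_2 = 1.5; q_2 = 2.5; t_2 = 3.5; a_3 = 3.5; b_3 = 6; c_3 = 6; t_3 = 6.5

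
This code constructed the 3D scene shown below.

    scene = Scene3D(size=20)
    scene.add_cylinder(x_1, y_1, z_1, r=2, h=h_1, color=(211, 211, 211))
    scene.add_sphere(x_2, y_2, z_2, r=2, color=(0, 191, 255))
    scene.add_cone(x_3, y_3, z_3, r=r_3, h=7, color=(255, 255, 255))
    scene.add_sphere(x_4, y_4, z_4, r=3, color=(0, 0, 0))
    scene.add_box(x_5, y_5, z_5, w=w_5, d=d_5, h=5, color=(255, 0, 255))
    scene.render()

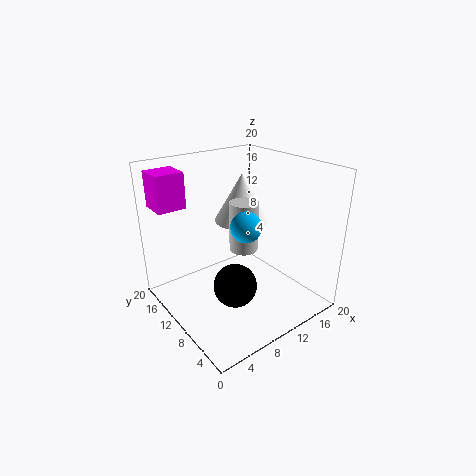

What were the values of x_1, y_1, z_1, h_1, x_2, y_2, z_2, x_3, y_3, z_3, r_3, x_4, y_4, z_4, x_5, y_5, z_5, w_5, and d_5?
x_1 = 11, y_1 = 10, z_1 = 8, h_1 = 7, x_2 = 9, y_2 = 7, z_2 = 13, x_3 = 13, y_3 = 13, z_3 = 11, r_3 = 4, x_4 = 8, y_4 = 8, z_4 = 4, x_5 = 1, y_5 = 15, z_5 = 14, w_5 = 4, d_5 = 4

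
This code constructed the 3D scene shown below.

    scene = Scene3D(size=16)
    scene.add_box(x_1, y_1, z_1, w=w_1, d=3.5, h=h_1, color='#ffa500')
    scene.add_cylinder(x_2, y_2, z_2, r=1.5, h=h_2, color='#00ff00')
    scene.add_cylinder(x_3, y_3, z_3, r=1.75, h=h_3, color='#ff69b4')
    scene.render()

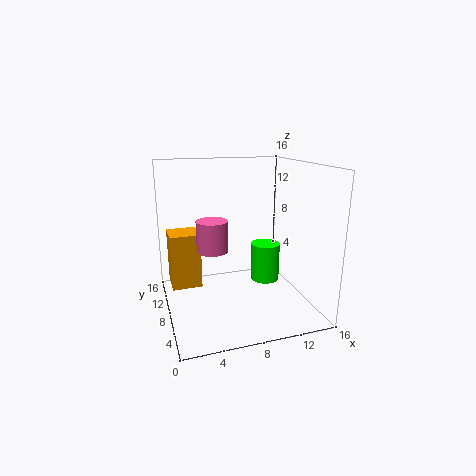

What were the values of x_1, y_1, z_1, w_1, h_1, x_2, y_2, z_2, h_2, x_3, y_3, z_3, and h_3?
x_1 = 0.75
y_1 = 10.25
z_1 = 1.5
w_1 = 3.5
h_1 = 6.5
x_2 = 10.25
y_2 = 5.5
z_2 = 4
h_2 = 4
x_3 = 5.25
y_3 = 8.75
z_3 = 6.5
h_3 = 3.5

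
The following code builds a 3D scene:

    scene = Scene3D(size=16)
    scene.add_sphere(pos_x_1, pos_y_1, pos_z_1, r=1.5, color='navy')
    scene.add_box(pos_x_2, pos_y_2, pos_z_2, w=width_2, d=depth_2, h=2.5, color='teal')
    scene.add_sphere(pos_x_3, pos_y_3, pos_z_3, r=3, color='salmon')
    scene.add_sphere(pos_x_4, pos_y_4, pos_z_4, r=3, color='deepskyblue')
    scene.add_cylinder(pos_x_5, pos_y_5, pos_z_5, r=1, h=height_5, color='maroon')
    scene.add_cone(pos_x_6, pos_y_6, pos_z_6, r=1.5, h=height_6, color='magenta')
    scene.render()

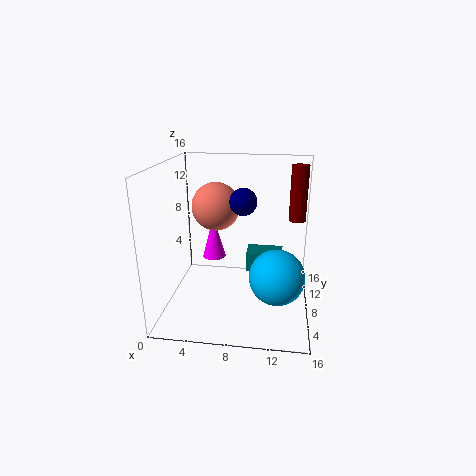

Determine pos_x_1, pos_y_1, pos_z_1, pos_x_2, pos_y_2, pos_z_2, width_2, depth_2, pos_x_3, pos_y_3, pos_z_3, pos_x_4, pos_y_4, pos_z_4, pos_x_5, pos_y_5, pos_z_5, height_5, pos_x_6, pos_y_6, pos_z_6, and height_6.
pos_x_1 = 8.5
pos_y_1 = 8.5
pos_z_1 = 12
pos_x_2 = 8.5
pos_y_2 = 11.5
pos_z_2 = 2
width_2 = 4.5
depth_2 = 3
pos_x_3 = 4.5
pos_y_3 = 13
pos_z_3 = 10
pos_x_4 = 12.5
pos_y_4 = 6
pos_z_4 = 4.5
pos_x_5 = 14.5
pos_y_5 = 12
pos_z_5 = 9
height_5 = 6.5
pos_x_6 = 4
pos_y_6 = 13.5
pos_z_6 = 3
height_6 = 5.5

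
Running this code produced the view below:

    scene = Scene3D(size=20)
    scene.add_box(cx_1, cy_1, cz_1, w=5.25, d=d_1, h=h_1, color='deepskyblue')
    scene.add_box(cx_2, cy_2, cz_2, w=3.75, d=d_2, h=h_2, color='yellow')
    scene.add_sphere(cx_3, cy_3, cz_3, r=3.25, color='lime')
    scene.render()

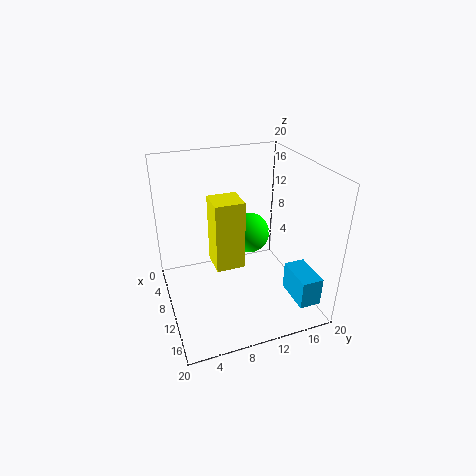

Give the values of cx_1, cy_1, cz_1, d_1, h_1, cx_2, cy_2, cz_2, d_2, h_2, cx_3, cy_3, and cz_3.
cx_1 = 13, cy_1 = 16, cz_1 = 2.25, d_1 = 3, h_1 = 4, cx_2 = 10.25, cy_2 = 5.75, cz_2 = 8, d_2 = 3.75, h_2 = 9, cx_3 = 3.75, cy_3 = 14.25, cz_3 = 6.75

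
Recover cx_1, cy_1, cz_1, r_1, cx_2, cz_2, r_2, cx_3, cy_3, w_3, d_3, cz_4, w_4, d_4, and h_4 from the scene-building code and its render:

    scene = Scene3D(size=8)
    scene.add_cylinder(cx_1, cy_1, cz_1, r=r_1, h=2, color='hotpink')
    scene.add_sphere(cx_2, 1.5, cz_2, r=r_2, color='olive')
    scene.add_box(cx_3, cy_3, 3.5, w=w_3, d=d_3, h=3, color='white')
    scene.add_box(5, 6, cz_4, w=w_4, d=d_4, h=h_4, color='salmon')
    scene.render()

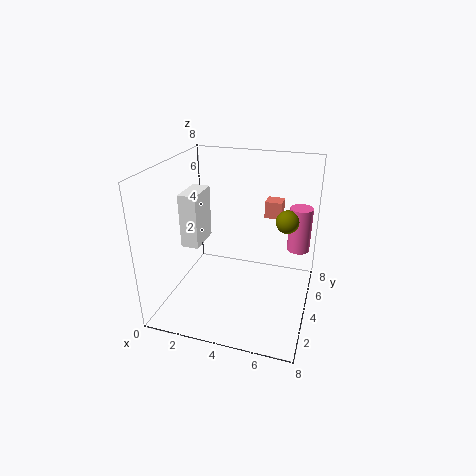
cx_1 = 7.5
cy_1 = 2
cz_1 = 5
r_1 = 0.5
cx_2 = 7
cz_2 = 6.5
r_2 = 0.5
cx_3 = 1
cy_3 = 3
w_3 = 1
d_3 = 2
cz_4 = 4.5
w_4 = 1
d_4 = 1
h_4 = 1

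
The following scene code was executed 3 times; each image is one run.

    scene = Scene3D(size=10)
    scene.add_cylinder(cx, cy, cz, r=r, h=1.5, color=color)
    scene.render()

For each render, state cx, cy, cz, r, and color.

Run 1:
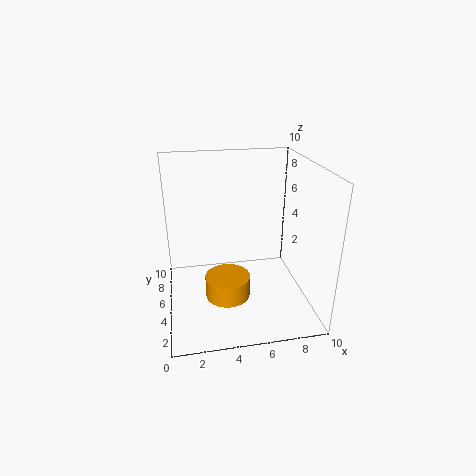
cx = 4, cy = 3.5, cz = 1.5, r = 1.5, color = 'orange'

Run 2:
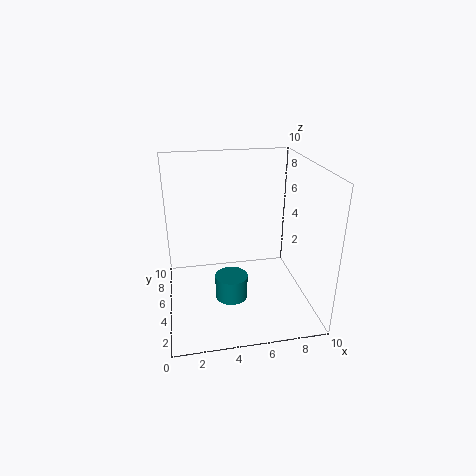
cx = 4, cy = 2, cz = 2.5, r = 1, color = 'teal'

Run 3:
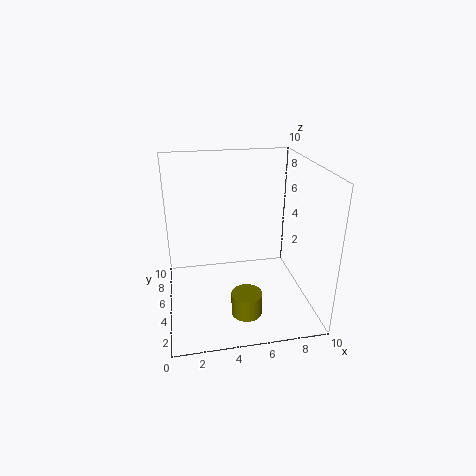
cx = 5, cy = 2, cz = 1, r = 1, color = 'olive'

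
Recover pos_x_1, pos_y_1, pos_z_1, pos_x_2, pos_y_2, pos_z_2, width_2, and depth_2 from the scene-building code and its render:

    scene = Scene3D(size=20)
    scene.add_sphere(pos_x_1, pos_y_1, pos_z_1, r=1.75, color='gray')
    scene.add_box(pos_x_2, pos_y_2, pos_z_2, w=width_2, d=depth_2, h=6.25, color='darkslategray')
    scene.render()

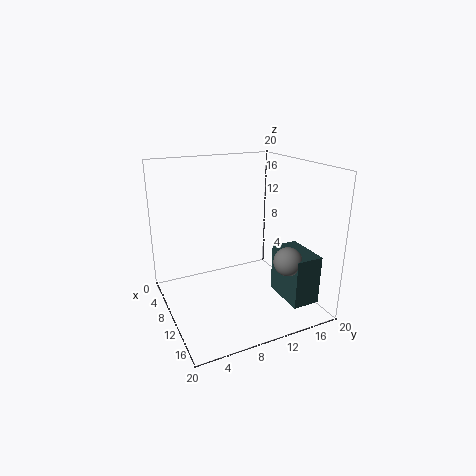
pos_x_1 = 18.25
pos_y_1 = 12.75
pos_z_1 = 9.5
pos_x_2 = 14.25
pos_y_2 = 13
pos_z_2 = 3.75
width_2 = 5.75
depth_2 = 3.5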